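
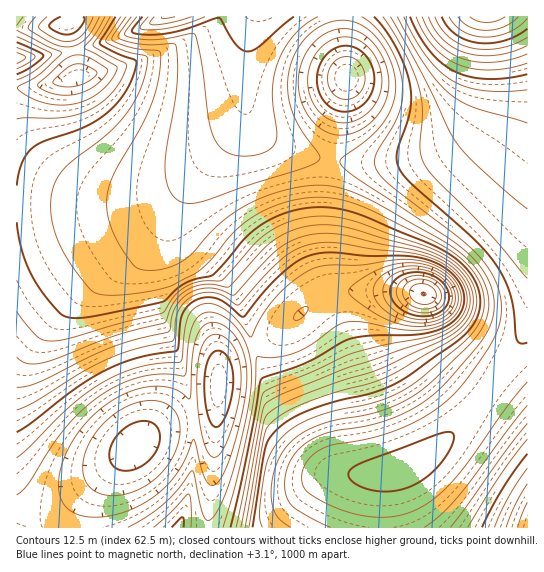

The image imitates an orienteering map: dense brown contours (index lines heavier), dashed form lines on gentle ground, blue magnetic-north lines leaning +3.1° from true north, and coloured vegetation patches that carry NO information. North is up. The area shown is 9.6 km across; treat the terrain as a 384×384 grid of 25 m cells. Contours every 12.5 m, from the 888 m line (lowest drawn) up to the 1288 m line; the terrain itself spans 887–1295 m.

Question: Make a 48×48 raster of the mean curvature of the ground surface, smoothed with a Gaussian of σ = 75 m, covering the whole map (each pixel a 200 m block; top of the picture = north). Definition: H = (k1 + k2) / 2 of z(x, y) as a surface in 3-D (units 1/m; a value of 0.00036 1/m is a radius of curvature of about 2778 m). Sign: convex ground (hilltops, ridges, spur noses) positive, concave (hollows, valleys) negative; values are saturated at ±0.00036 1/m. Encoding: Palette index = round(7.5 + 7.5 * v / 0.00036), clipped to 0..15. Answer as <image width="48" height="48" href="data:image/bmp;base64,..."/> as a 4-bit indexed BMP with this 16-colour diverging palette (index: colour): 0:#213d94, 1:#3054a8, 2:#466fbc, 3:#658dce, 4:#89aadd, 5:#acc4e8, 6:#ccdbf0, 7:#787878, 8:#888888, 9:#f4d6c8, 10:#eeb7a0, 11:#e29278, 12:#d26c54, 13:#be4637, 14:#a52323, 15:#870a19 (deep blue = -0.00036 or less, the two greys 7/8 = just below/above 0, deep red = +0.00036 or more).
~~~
<image width="48" height="48" href="data:image/bmp;base64,Qk32BAAAAAAAAHYAAAAoAAAAMAAAADAAAAABAAQAAAAAAIAEAAATCwAAEwsAABAAAAAAAAAAlD0hAKhUMAC8b0YAzo1lAN2qiQDoxKwA8NvMAHh4eACIiIgAyNb0AKC37gB4kuIAVGzSADdGvgAjI6UAGQqHAIiId3d3d3eNdVVX6YiIiIiIiIiIiIh3d4iHd3d3d3eMlVVW2oiIiIiIiIiIiIh3d4h3d3d3d3d7tVVVu4iIiIiIiIiIiIiHd4h3d3d3d3d5xVVVrJmYiIiIiIiIiIiHd4h3d3d3d3d41lVVnZmZiIiIiIiIiIiId4h3d3d3d3d31lVVjZmZmIiIiIiIiIiIh4h3d3d3ZmZnx0VVfpmZmYiIiIiIiIiIh4h3d3d2ZmZnx0VVfpmZmYiIiIiIiIiIiIiHd3d2ZmZnx0VVfpiZmYiIiIiIiIiIiIiHd3d3ZmZnxkVVfZiIiIiIiIiIiIiIiIiId3d3ZmZnxkVVfYiIiIiIiIiIiIiIiIiId3d3dmZoxURVjYiIiIh3eIiIiIiIiIiIh3d3d3d5xURVnId3eIh3d3iIiIiIiIiIiHd3d3d6tURFq3d3d3d3d3eIiIiIiIiIiId3d3d8lURFyXd3d3d3d3iIiIiIiIiIiIh3d3eNdVRFyHd3d3d3d4iImZmYiIiIiIiHd3esVVRHx3Z3d3d3eIiZmZmZiIiIiIiIh3jJVVRKp2Znd4h4iJmZmZmZiIiIiIiIiInWVVRchmZnd4iIiIiHeImZmIiIiIiIiIukRVV8d2Znd4iIiHZURniZmIiIiIiIiIuDNEW6d2Znd3eIdkIAE2iZmIiIiIiIiIuzMzbYd3Z3d3d3ZSAAAleZmIiIiIiIiInZRFu3d3d3d3d3ZBAAA2iZmIiIiIiIiIic3NuHd3d3Znd3ZCABNomZmIiIiIiIiIiJmpiId3d2Znd3dlRFeJqZiIiIiIiIiIiIiIiIh3dmZnd3h3eImqqZiIiIiIiIiIiIiIiId3d3d3d4iJmaqqmYiIiIiIiIiIiIiIiId3d3d3d4iZmqqZmIiIiIiIiIiIiIiIiIh3d3d3d4iJmZmYiIiIiIiIiIiIiIiIiIiId3d3eIiIiZiIiIiIiIiIiIiIiIiIiIiIiIiIiIiIiIiIiIiIiIiIiIiIiIiIiIiIiIiIiIiIiIiIiIiIiIiIiIiIiIiIiIiIiIiIiIiIiIiIiIiIiIiIiIiIiIiIiIiIiIiIiIiIiIiIiIiIiIiIiIiIiIiIiIiIiIiIiIiIiIiIiIh4iIiIiIiIiIiIiIiIiIiIiIiIiIiIh3d4iIiIiIiIiIiIiIiIiIiIiIiIiIiId3d4iIiIiIiIiIiIiIiIiId3d3iIiIiHd3d4iIiIiIiIiIiIiIiIiHd2Z3eIiIh3d3d4iIiIiIiIiIiIiIiIiHdmZmd4iId3d3d3d3d3iIiIiIiIiIiIh3ZVVWZ3iId3d3dzIiNFd4iIiIiIiIiIh3ZVRVZ3eHd3d3d3dkMRE1eIiIiIiIiIh3ZURFZneId3d3d+yoVERDJGeIiIiIiIh3ZVRVZneIiHd3d///65h3ZDNniIiIiIh3ZVVVZ3iIiIiId3dmZ7/+uHUzZ4iIiIiHdlVWZ3iJmZmYiDMiIjau/8l1JHiIiIiHdmZmd4iZmqqpmGUxAANXnf/IdCZ4iIiId3d3d4iZqquqqQ=="/>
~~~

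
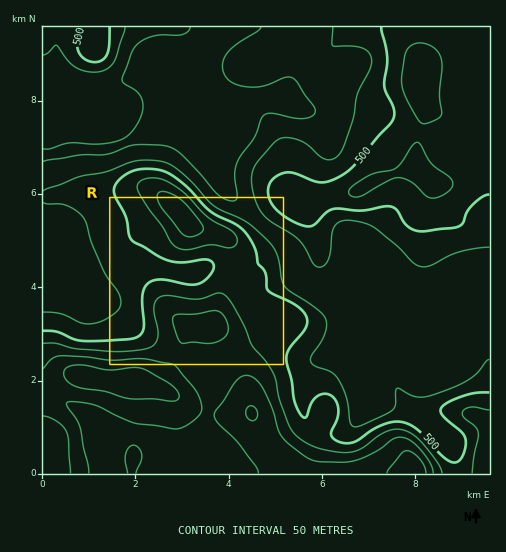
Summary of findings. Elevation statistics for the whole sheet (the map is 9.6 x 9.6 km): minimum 400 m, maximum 700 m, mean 490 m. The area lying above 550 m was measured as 22.3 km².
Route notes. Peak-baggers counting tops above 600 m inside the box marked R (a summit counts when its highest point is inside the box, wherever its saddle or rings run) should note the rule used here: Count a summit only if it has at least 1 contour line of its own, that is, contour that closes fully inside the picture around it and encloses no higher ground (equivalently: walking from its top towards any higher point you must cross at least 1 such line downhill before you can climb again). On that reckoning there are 2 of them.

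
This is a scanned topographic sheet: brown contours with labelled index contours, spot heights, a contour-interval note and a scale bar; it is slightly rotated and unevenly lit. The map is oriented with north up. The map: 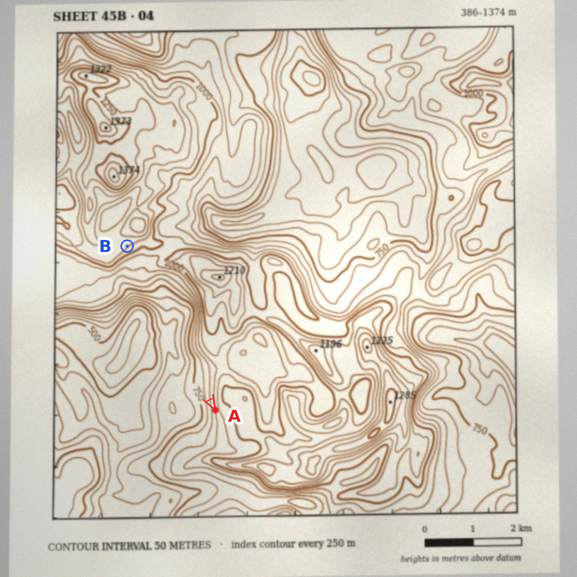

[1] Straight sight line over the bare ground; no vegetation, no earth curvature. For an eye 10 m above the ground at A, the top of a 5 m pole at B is in view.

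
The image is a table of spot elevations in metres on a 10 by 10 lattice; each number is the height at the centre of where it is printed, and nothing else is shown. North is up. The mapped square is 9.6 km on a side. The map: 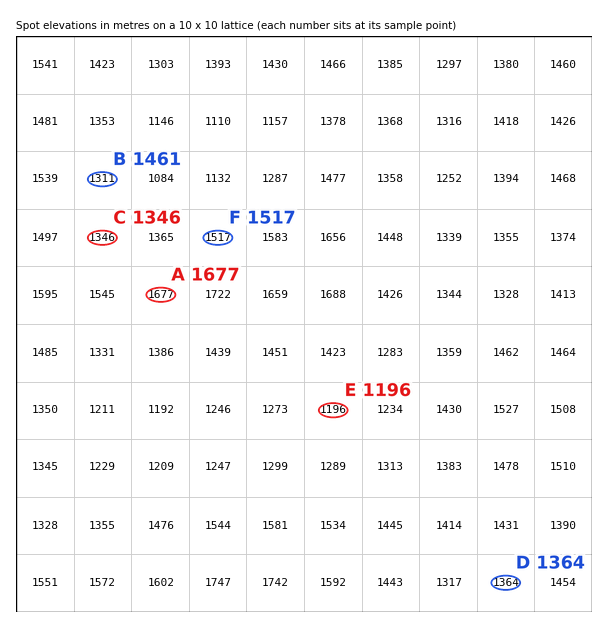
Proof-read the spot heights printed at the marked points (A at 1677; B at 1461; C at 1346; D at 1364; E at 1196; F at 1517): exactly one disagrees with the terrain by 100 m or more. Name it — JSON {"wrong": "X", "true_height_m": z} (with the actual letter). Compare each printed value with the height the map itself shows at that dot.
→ {"wrong": "B", "true_height_m": 1311}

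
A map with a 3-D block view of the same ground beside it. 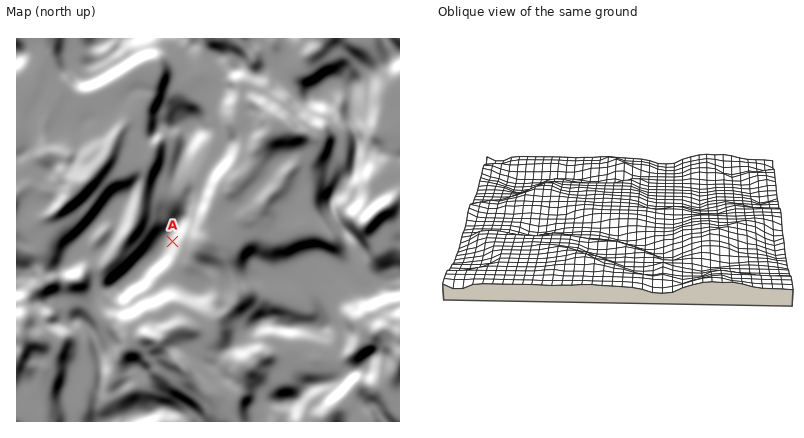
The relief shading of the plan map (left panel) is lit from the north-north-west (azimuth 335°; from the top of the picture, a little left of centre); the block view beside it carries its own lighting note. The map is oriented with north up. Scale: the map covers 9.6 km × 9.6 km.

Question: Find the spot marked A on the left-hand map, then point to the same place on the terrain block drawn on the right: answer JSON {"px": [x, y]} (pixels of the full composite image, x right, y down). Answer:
{"px": [632, 239]}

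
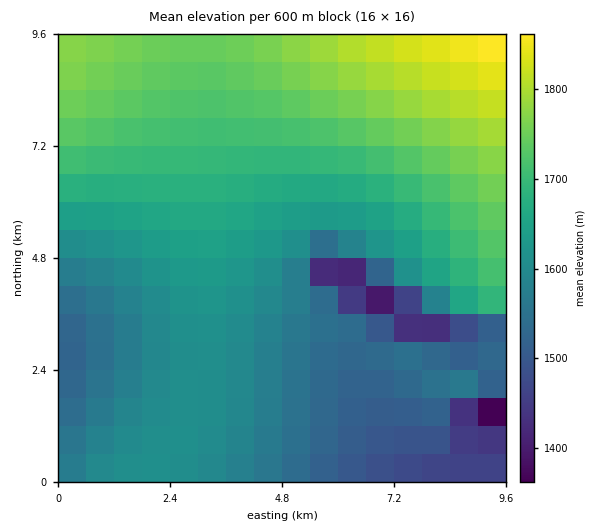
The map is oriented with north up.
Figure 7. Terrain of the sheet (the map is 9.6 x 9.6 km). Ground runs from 1330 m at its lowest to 1880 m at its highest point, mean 1640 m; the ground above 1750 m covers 13.5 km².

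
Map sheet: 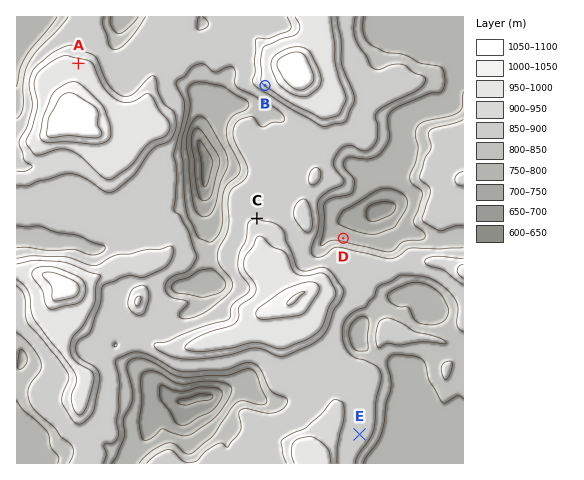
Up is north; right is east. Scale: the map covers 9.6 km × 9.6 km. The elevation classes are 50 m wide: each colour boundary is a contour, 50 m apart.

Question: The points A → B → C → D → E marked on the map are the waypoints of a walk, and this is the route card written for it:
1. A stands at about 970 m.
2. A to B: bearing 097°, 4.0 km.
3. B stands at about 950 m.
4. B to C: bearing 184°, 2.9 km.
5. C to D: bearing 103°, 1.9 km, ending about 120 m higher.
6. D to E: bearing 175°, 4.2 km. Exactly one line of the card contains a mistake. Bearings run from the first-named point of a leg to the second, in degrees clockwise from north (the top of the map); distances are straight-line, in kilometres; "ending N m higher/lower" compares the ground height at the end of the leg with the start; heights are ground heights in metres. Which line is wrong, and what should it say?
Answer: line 5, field sense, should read lower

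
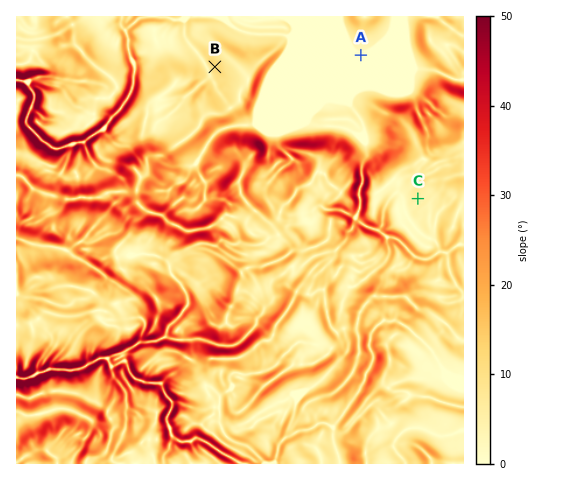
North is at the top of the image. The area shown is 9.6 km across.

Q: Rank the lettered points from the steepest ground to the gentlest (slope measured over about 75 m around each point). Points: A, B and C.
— B C A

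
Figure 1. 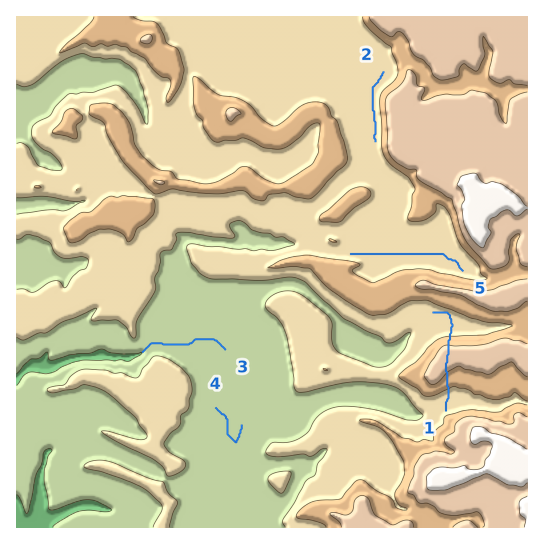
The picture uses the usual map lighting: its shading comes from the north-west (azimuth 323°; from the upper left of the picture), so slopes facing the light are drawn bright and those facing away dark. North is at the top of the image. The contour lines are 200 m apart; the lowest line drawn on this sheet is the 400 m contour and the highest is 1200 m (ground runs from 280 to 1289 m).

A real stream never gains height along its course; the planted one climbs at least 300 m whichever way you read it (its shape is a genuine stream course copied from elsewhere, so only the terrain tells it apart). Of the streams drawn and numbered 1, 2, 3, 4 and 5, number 1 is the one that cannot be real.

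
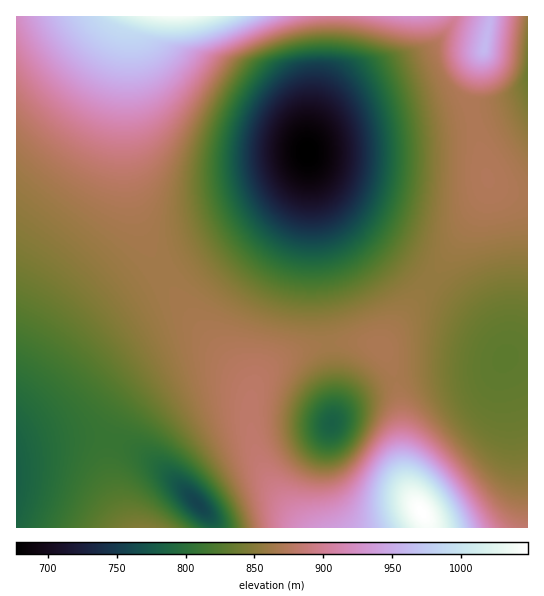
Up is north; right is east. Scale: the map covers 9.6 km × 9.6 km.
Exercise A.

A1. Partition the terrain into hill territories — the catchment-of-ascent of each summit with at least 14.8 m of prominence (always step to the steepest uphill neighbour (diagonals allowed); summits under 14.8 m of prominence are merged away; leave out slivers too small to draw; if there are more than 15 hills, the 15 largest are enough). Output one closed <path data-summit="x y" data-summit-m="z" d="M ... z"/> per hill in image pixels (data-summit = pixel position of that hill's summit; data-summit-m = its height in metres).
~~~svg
<path data-summit="422 513" data-summit-m="1048" d="M307 153l-2 9-10 17-30 29-47 32-51 28-40 25-26 22-17 16-43 55-25 27 0 37 26-7 32-6 21 0 26 6 24 12 17 13 42 42 8 11 2 7 313 0 1-170-22-1-14-23-22-22-89-67-26-21-31-35-15-27z"/><path data-summit="175 17" data-summit-m="1040" d="M331 16l-315 1 1 395 31-34 27-36 26-27 46-35 71-40 47-32 30-29 10-17 2-9 2 9 15 27 31 35 26 21 89 67 22 22 14 23 22 0 0-255-69 19-117 18-27 8-8 5 1-14 5-23 18-53z"/><path data-summit="485 49" data-summit-m="961" d="M527 16l-70 0-14 21-12 11-41 17-41 24-26 28-14 24-1 9 23-9 31-6 104-15 36-9 25-10z"/><path data-summit="145 527" data-summit-m="848" d="M95 437l-40 3-39 11 1 77 196-1-1-6-8-11-50-49-27-16z"/><path data-summit="414 17" data-summit-m="928" d="M455 16l-122 0-2 46-18 53-5 28 19-32 22-22 25-16 57-25 12-11z"/>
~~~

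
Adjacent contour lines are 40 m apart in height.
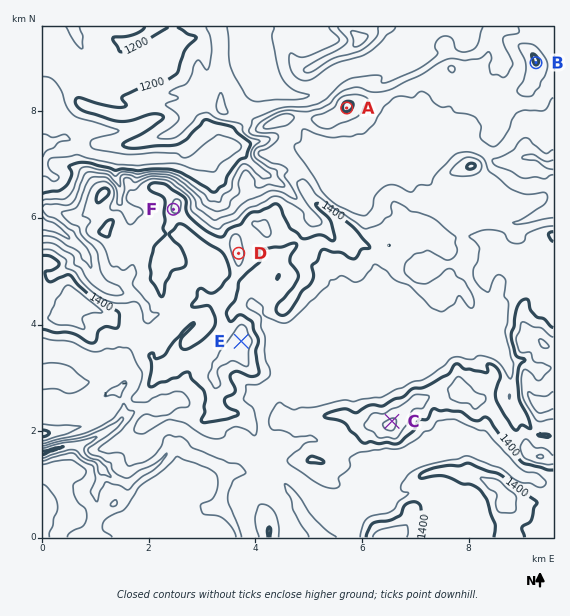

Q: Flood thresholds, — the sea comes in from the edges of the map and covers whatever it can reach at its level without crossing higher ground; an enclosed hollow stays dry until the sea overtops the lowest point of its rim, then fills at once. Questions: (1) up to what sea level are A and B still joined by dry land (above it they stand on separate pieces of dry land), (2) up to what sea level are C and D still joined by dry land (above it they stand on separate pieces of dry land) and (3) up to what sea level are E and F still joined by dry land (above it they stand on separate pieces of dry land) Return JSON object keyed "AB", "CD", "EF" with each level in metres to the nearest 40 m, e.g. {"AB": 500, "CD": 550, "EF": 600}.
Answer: {"AB": 1320, "CD": 1360, "EF": 1400}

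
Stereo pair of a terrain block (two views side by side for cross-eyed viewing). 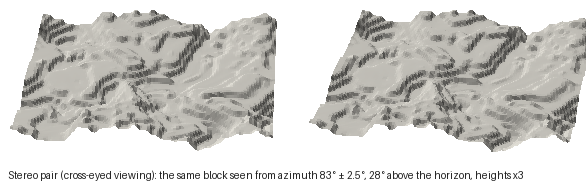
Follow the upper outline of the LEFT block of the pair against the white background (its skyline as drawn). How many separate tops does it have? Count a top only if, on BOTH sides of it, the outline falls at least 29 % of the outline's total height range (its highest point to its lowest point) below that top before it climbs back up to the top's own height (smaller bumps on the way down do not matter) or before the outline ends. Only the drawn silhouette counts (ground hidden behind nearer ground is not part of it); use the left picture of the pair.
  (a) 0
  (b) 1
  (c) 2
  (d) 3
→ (a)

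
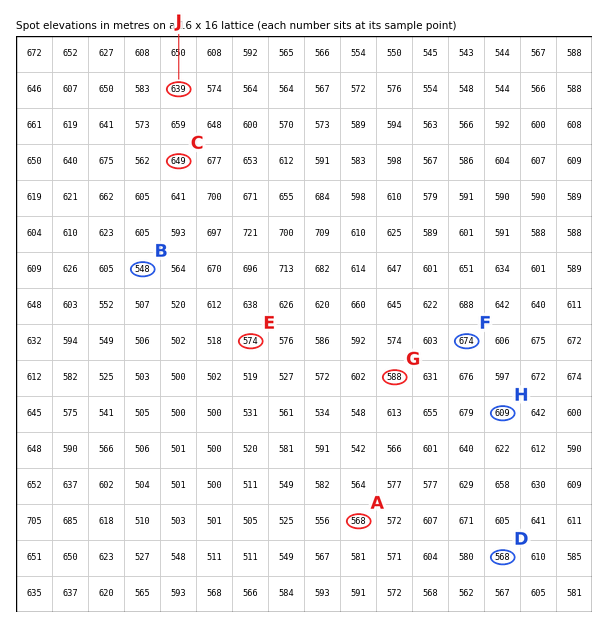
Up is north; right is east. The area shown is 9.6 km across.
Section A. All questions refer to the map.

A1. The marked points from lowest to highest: B A C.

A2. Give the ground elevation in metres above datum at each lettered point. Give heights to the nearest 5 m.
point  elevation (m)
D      570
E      575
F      675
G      590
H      610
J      640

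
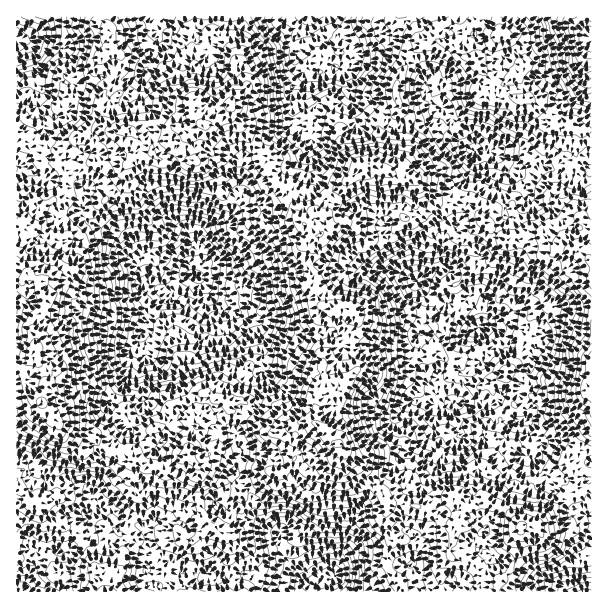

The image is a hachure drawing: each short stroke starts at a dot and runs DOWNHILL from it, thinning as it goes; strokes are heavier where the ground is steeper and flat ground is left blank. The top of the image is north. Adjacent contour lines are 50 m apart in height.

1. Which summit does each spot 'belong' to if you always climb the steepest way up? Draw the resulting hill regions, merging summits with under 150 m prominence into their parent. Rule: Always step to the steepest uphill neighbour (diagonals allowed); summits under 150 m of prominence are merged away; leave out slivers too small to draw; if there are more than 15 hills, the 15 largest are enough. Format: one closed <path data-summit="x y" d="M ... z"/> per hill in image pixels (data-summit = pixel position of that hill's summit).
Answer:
<path data-summit="42 402" d="M161 16l-145 1 0 574 4 1 4-4 4-12 10-16 0-8 18-2 9 3 21-12 4-4-5-13 1-11 16-7 9 2 8 4 3 7 9 7 13 0 4 2 2 23-5 28 4 5 6 2 3 6 256 0 1-14-3-14 3-6 1-19-8-9-6 0-22 14-17 2-15 6-8 8-8 18-15 4-5 2-6-1-18-22-2-10-8-18-9-4-13-13-6-22-16-21 7-15 0-9-5-6 2-17 4-12 9-4 3-5 0-24 6-7 4-9-2-23-6-19-22-11-12-4-11-11-7-15-16-12-2-6-34-10-6 0-5 4-8-16-12-15-3-23-6-12-8-5-20 1-6-4-8-11 2-14-13-9-13-16 2-14 5-5 15 0 2-8-8-9-17-7-7-7-6-12-6-22-8-6 8 0 4 4 4 15 10 11 18 5 9 6 22-3 17-8 9 5 13 0 8-3 10-13 1-15 6-9-1-10 6-8z"/><path data-summit="338 443" d="M339 68l-34 6-13 15-2 13 4 21 19 17-5 12-21 17-15 6-21 13-11 10-13 20-20 10-7 6-2 9 1 12 5 9-8 12 8 6 7 15 11 11 12 4 22 11 8 28-2 20-8 10 0 24-3 5-9 4-4 12-2 17 5 6 0 9-7 15 16 21 6 22 13 13 9 4 8 18 2 10 21 23 23-6 8-18 8-8 15-6 17-2 22-14 6 0 8 6 12-7 11-13-13-27 0-7 8-12 4-9 0-6-6-9 1-24 3-11 0-34-10-4-4-5-2-30 1-21 5-9 0-8-10-19 28-15-4-17 5-12 18-22 3-26 9-27 0-12-13-9-10-16-2-11-7-8-13 16-7 4-15-2-15 3-6-3-19-21-11-1-7-7-6-15 2-8z"/><path data-summit="230 104" d="M306 16l-81 0-2 14-14 19-5 0-10-13 3-20-35 0 0 5-6 8 1 10-6 9-1 15-10 13-8 3-13 0-9-5-17 8-15 3-7 0-9-6-18-5-10-11-4-15-4-4-8 0 8 6 6 22 6 12 7 7 17 7 8 9-2 8-15 0-5 5-2 14 4 7 22 18-2 14 8 11 6 4 20-1 8 5 6 12 3 23 12 15 8 16 5-4 6 0 22 5 12 5 2 6 6 6 3 0 7-12-6-16 2-14 7-6 20-10 13-20 11-10 21-13 15-6 21-17 5-12-19-17-4-21 2-13 12-14-6-6-3-12 7-10-2-17z"/><path data-summit="503 32" d="M585 16l-172 0-20 15-24 5-13 6-9 0 8 11-6 10 1 6-6 5 0 6 6 15 7 7 11 1 19 21 6 3 15-3 15 2 6-4 14-16 7 8 2 11 10 16 9 9 20 0 22 20 18 4 14-8 16 9 17 1 7-4 7-1 0-130-6-15z"/><path data-summit="591 366" d="M491 150l-16 0 0 12-9 27-3 26-18 22-5 12 0 8 4 6-2 4 14 9 12 19 9 6 5 1 0 23 15 3 18-3 9 5 15-2 3 2 4 6-17 20-1 19-6 6-4 8 0 4 8 12 0 15 3 12 11 10 26 12 9 8 12 1 5-2 0-288-7-1-7 4-11 0-22-10-14 8-18-4-4-2 0 2 9 4 4 3 6 12 0 11-10 12-5 4-7 0-4-24 3-6 1-22-5-6-3 0z"/><path data-summit="521 530" d="M485 402l-23 0-28 3 2 6-3 11-1 24 6 9 0 6-4 9-8 12 0 7 13 27-11 13-13 8 1 12-4 15 3 27 28 1 9-12 13 0 15 8 3 4 108 0 1-76-16-9-4-12-6-12-5-5-7-3-9 1-9-8-2-9-6-6 0-31-12-2-18-17-10 1z"/><path data-summit="107 591" d="M102 506l-16 7-1 11 5 13-4 4-21 12-9-3-15 0-4 2 1 8-17 32 136-1 0-3-8-4-4-5 5-28-2-23-4-2-13 0-9-7-3-7-8-4z"/>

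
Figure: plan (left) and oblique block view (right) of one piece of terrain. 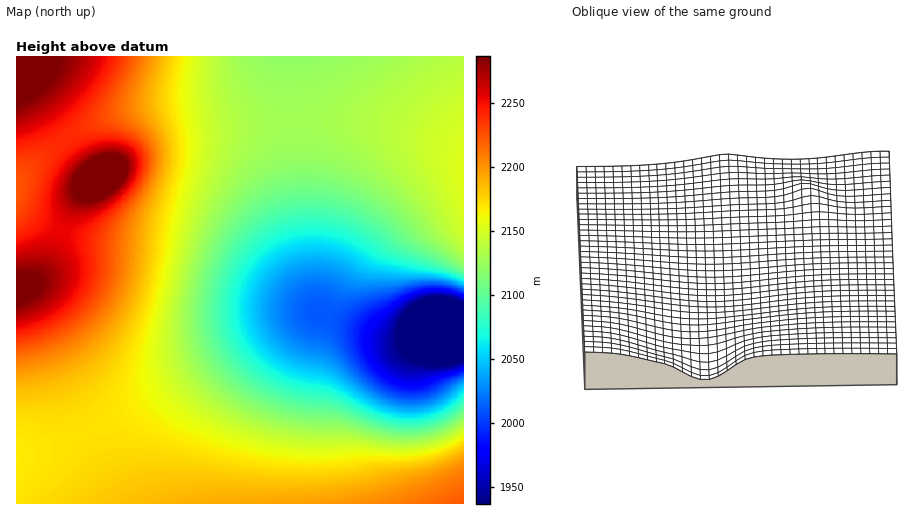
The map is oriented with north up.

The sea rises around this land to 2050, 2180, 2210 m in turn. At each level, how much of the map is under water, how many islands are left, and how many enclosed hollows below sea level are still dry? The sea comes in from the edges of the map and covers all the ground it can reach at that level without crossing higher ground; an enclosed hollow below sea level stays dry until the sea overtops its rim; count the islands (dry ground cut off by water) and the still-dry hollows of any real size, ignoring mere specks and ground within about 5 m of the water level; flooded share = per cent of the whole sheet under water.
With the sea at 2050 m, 12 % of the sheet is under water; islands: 0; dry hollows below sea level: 0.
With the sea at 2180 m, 72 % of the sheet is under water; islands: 0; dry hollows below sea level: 0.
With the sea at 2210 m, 83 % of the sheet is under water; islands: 0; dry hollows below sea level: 0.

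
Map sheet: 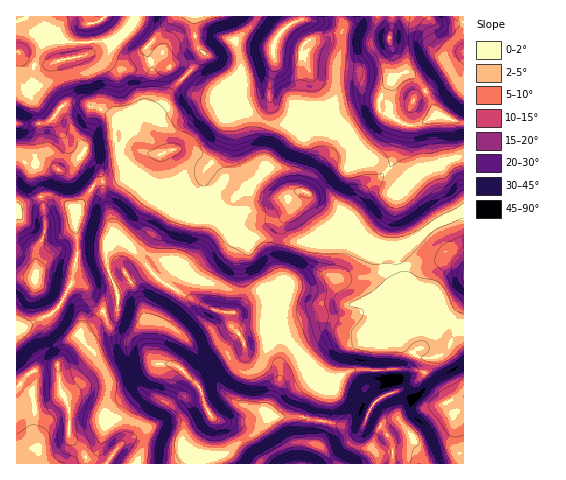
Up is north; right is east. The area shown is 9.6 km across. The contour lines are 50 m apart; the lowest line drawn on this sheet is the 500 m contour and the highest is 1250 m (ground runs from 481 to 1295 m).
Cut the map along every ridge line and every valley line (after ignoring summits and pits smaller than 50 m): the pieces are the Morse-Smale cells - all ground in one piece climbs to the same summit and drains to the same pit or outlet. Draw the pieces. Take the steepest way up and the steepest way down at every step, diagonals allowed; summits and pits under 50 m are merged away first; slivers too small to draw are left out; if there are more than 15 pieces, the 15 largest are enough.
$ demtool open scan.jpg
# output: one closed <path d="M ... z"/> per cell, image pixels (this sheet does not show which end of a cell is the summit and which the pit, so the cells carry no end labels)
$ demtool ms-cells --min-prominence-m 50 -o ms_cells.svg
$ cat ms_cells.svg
<path d="M248 189l-9 4-25 24-19 2-9-3-4 9-7 34-20 17 23 15 36 19 20 2 12 7 10 0 21 6 6 7 5 9 40 43 26-14 51-2 20 4 6-14-8 0-11-5-13-11-23 1-8-4 2-9 9-8 10-3 20 0 7 4 5-1 11-7 5-10 0-3-16-4-18-13-7-35-12-2-10-4-25-23-14-3-9-6-19-20-8-1-13 7-15 0z"/><path d="M276 53l-2 1 1 9-3 17-6 8-7 3-18 0-14 8 4 14-5 11-2 19-7 14-12 12-2 25-4 7-13 13 1 2 8 3 19-2 25-24 9-4 23 9 15 0 13-7 5 0 3 1 19 20 9 6 14 3 25 23 10 4 12 1 16-7 23-18 29-15-1-52-10 1-28 11-9 5-11 11-2 0-26-22-10-5-6 0-5-17-8-11-19-6-20 0-6-20 1-21 5-12-4-12-1-3-19 0z"/><path d="M120 239l-14 7 1 20 11 26 0 15-12 3-2 3 9 19 26 12 15 18 17 2 10 4 18 18 5 17 10 15 18 5 23-1 19-6 48 4 2-17 6-18-42-44-5-9-6-7-21-6-10 0-12-7-20-2-28-14-28-18-14-16z"/><path d="M103 312l-11 12-13 9-21 30 2 26 10 23 0 26 12 13 6 13 116 0 9-17 1-23-10-21-5-17-21-20-24-4-15-18-26-12z"/><path d="M391 16l-91 0-2 5-14 8-6 6-4 10 0 8 11 3 19 0 1 3 4 12-5 12-1 21 6 20 20 0 19 6 8 11 5 17 6 0 10 5 18 16 10 6 11-11 9-5 28-11 11-1 0-34-27-8-19 9-13 0-25-14 0-12 12-20 2-9 0-10-5-18 3-10z"/><path d="M463 16l-71 1-3 24 5 18 0 10-2 9-13 24 0 6 3 4 23 12 13 0 19-9 22 7 5 0z"/><path d="M183 78l-9 10-10 16-9 9-5 16 0 8 7 13 7 3-2 6 10 38 5 10 9 7 13-13 4-7 1-22 17-24 10-40-4-8-33-12z"/><path d="M299 16l-103 0-1 3 1 22 8 13-20 24 10 10 31 12 16-9 18 0 7-3 4-5 5-20 0-22 9-12 16-10z"/><path d="M147 152l-9 0-4 3-7 7-7 14-10 4-7 0-1 7 11 42 31 33 9 11 4 2 19-18 6-32 4-10-9-8-5-10-9-32 0-11z"/><path d="M425 373l-14 12-35 16-6 9-3 9 14 8 9 12 3 7 0 18 66 0 1-25-11-37z"/><path d="M463 210l-28 14-23 18-16 7 7 36 18 13 16 4-5 19 19 22 8-13 5-1z"/><path d="M57 365l-28 8-13 16 1 75 70-1-2-9-17-20 2-22-10-23z"/><path d="M48 194l-6 2 3 35-9 19 0 27-20 1 1 50 8-2 25-11 10-10 12-22 6-32-2-40-10-8z"/><path d="M280 416l-25 6-19 1-22-5-1 29-8 16 102 1 10-20 5-23-17-4z"/><path d="M76 283l-5 1-11 21-10 10-25 11-9 2 1 60 12-15 7-3 20-4 23-33 13-9 12-12-12-10-5-11z"/>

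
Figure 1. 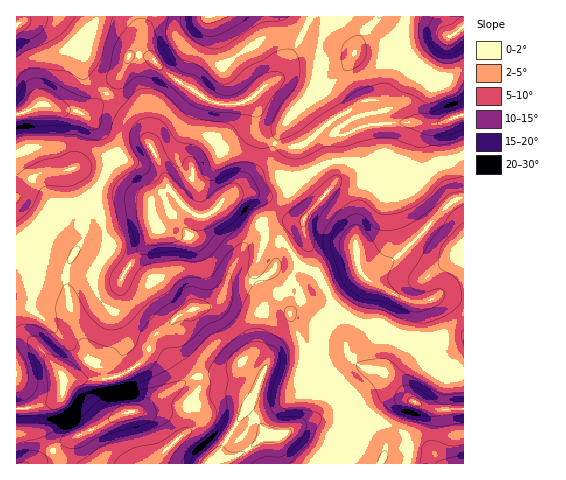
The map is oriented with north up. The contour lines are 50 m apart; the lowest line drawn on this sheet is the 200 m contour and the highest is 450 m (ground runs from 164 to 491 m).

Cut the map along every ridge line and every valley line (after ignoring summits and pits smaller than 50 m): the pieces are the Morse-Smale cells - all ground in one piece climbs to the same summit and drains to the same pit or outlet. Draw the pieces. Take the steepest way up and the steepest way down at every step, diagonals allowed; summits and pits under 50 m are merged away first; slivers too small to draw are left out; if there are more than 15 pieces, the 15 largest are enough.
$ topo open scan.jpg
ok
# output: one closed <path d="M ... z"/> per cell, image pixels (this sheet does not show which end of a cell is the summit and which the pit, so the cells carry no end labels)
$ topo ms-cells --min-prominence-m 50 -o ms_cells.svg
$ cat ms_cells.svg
<path d="M105 177l-18 30-3 13-2 18-11 20-16-5-17-1-14-5-8 1 0 88 17 6 25 27 6 11 42-1 21-7 19-15 8-21 11-6 11-13 14-7 19-4 7-3 12-17 28-5 15-8 5-8 4-23-10-3-6-4-4-18-17-19-16 0-14 14-7 4-9 0-11-8-15-18-13 4-7 8-4-4-24-9z"/><path d="M270 273l-18 9-24 4-12 17-31 9-9 5-4 5 0 6 12 22 8 11 7 15 44-8 18 10-8 22-11 13-24 43-8 8 102 0 14-15 8-4 12-1 25-23-9-5-19-2 4-8-3-12-29 2-13-1 0-52-10-20-2-10-18-32z"/><path d="M463 16l-84 0-18 19-5 17-12 19-14 13-12 7-27 24-9 12-7 16 9 4 17-1 33-27 34-19 6 0 6 5 5 18 55 0 23-8z"/><path d="M137 54l-9 3-6 16-15 21 33 30 18 36 10 26 14 18 15 12 9 0 7-4 16-18 39-33 7-17-12-6-5-5-2-20-6-14-18 6-19-3-40-24-21-20z"/><path d="M463 115l-23 8-45-1-25 2-17 6-9 7 1 23 18 8 5 5-9 34-3 25 1 26 2 11 3 3 10-2 23-11 23-21 33-35 13-6z"/><path d="M463 198l-12 5-28 29-28 27-17 9-17 4 7 8 8 4 27 14 11 4 4 10-2 20 2 16 7 6 13 4 10 8 12 5 4-1z"/><path d="M309 16l-168 0 1 20-2 11-4 6-4 2 20 3 21 20 40 24 12 3 14-1 13-6 28-22 23-42z"/><path d="M361 272l-1 4-22 23-5 14-10 14-5 26 15 1 14-3 11 14 26 8 33 30 16 6 30 0 1-38-16-5-10-8-13-4-8-8-1-14 2-20-2-8-48-24z"/><path d="M172 323l-18 13-8 21-19 15-21 7-42 2-2 15-18 13-2 8 1 18 10 15 10-8 24-10 37-19 17-4 16-11 41-22-6-15-8-11-12-22z"/><path d="M378 16l-68 1-27 54-5 7-27 20 5 15 0 18 7 7 11 5 17-28 27-24 12-7 14-13 12-19 5-17z"/><path d="M197 376l-40 22-16 11-17 4-37 19-24 10-10 9 14 13 86-1 37-35 0-26 9-14z"/><path d="M39 20l-15 1-8 4 0 88 8 0 19-9 14 5 30 4 15-14 4-5-20-16-4-24-11-19-16-12z"/><path d="M347 161l-9 18-32 36-3 8-16 9-6 9 9 9 6 10 6 7 10 5 13 12 15-3 18-11-2-22 1-27 11-48-5-5z"/><path d="M81 168l-39 4-7 4-19 20 1 51 38 6 14 5 4-2 9-18 2-18 3-13 18-29z"/><path d="M45 104l-29 11 1 81 18-20 7-4 39-4 23 9 4-9 0-20-12-22-8-8-12-8-19-1z"/>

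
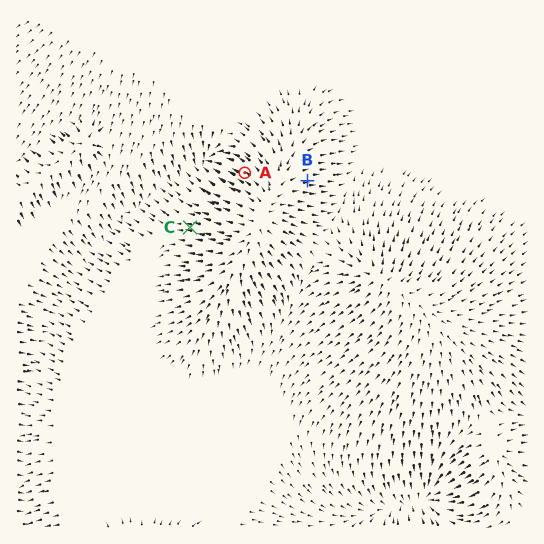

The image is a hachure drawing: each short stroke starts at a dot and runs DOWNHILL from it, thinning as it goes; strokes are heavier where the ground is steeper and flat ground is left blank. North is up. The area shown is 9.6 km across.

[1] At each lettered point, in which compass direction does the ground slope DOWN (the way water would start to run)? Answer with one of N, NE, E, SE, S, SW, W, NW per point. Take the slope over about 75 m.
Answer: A NW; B E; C W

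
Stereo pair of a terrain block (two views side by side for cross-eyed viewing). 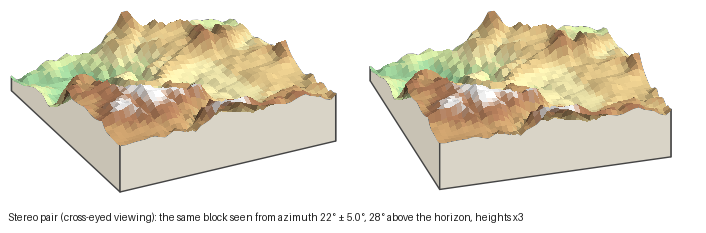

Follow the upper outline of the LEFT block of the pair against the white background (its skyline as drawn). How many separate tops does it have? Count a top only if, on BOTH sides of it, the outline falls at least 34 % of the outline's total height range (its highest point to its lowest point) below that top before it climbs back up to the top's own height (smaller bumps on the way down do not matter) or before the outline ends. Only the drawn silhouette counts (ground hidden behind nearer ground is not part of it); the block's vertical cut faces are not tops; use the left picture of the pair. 1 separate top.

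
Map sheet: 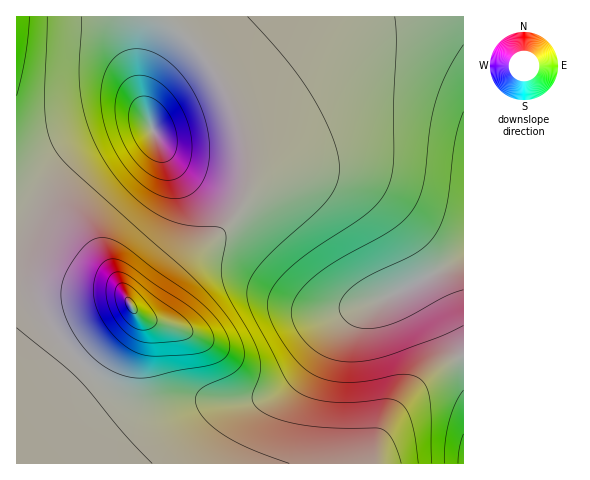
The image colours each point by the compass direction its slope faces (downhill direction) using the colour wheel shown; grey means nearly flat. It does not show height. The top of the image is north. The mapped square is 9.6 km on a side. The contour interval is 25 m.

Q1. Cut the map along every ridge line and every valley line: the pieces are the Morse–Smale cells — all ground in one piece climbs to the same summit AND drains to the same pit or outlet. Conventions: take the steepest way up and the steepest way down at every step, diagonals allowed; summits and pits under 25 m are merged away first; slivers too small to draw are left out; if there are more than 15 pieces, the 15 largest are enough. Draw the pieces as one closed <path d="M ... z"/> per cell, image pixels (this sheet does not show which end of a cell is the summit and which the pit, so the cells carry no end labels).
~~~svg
<path d="M463 16l-249 0-25 24 16 19 16 24 19 43 8 45-1 18-5 15-10 17-54 49-18 29-15 12-11-1-4 10-40 38-74 77 1 29 354-1 11-32 18-26 32-31 32-19z"/><path d="M188 40l-25 29-13 22-3 20 4 16-4-3-13 0-37 11-26 13-31 24-24 7 1 256 73-77 40-38 4-6-1-5 3 2 9 0 15-12 18-29 54-49 10-17 5-15 1-18-8-45-8-22-14-27-18-24z"/><path d="M154 16l-138 1 1 161 7 0 16-6 31-24 26-13 30-9 23-1-3-14 3-20 13-22 25-28-13-12z"/><path d="M463 356l-31 18-32 31-20 30-9 29 93-1z"/><path d="M213 16l-58 1 16 8 17 15z"/>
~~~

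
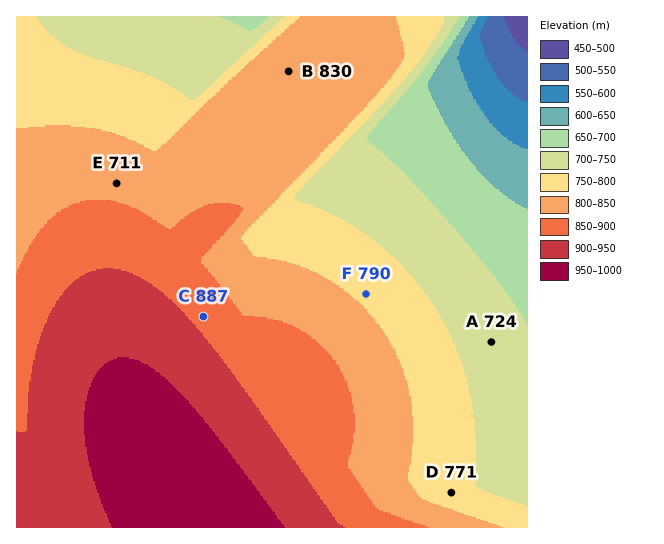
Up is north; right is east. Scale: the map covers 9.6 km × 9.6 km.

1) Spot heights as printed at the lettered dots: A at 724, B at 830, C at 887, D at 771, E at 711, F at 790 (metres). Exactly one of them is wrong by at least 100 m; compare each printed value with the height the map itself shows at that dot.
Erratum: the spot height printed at E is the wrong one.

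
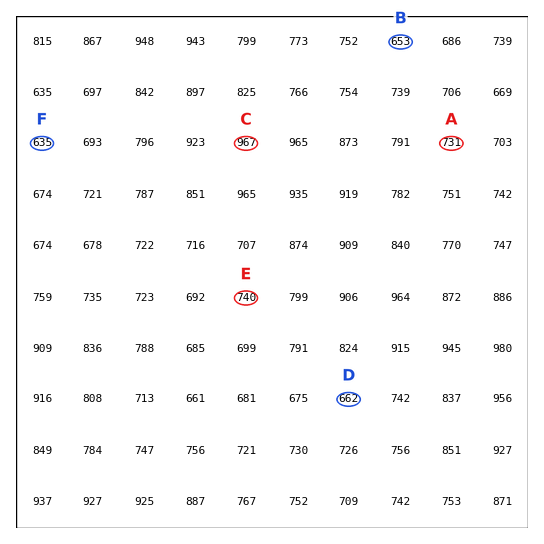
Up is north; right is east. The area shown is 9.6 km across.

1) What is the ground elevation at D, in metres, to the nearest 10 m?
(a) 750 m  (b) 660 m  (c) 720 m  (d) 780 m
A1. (b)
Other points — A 730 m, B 650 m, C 970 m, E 740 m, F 630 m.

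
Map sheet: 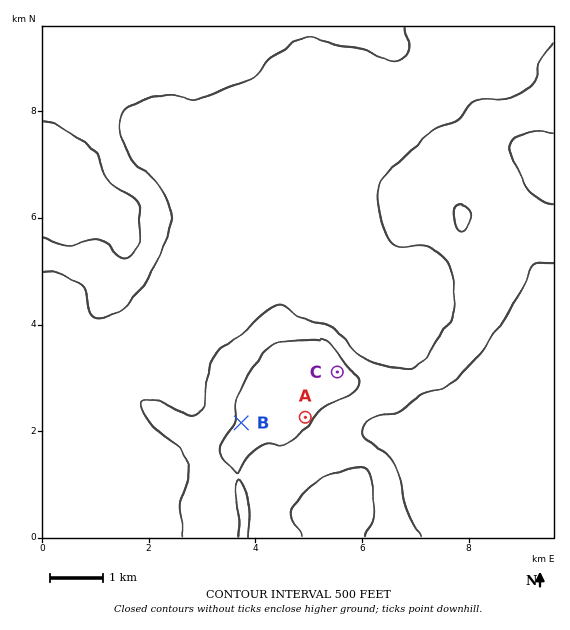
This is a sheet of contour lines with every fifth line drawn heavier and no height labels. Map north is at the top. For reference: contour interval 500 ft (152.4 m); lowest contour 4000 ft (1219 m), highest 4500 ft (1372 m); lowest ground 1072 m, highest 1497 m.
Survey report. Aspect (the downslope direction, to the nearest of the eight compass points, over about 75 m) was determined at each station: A SE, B W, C NE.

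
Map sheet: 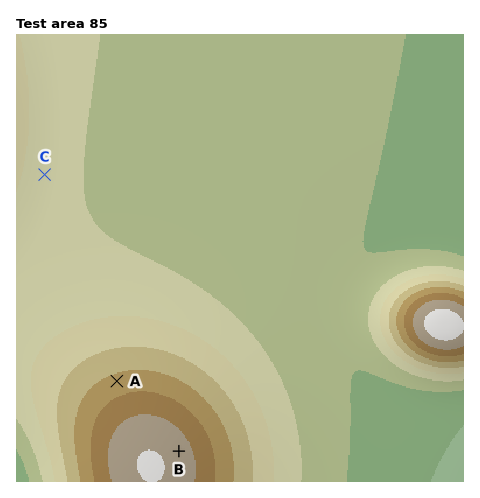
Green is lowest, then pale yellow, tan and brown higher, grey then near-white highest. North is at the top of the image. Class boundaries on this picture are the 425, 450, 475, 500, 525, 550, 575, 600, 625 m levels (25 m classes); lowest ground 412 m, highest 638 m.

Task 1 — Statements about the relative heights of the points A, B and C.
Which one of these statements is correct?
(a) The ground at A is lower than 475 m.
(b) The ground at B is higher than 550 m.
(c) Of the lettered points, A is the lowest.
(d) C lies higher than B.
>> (b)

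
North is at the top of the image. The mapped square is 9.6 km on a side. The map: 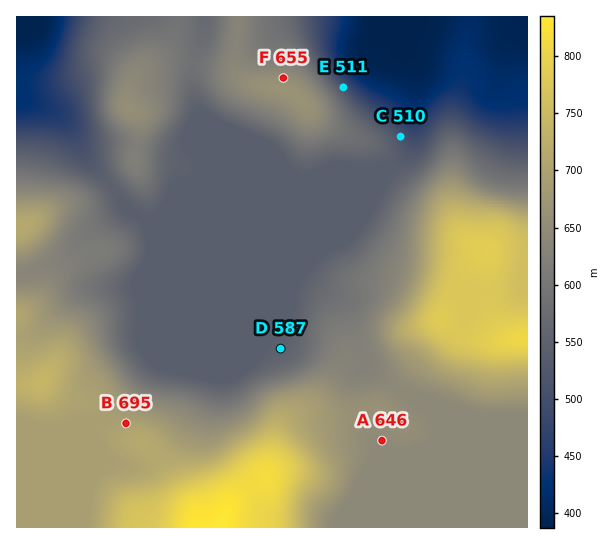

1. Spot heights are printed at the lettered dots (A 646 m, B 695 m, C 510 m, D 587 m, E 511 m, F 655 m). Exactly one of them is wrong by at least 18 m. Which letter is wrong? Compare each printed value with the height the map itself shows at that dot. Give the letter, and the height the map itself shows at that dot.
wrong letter D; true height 551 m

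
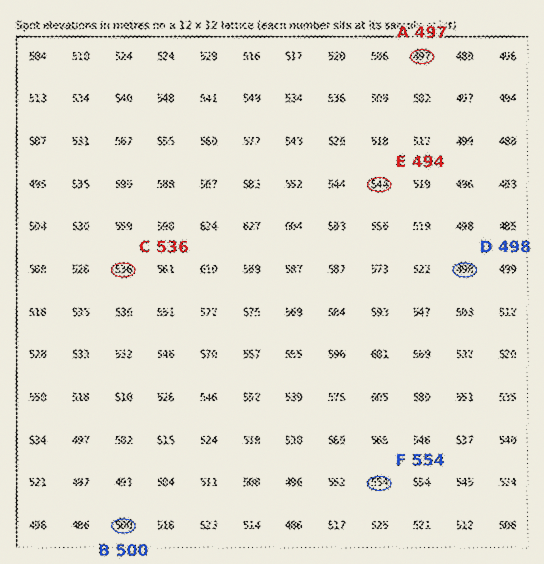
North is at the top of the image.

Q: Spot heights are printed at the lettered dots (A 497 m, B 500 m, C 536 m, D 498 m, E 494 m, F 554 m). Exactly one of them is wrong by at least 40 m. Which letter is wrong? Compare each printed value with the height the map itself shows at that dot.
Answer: E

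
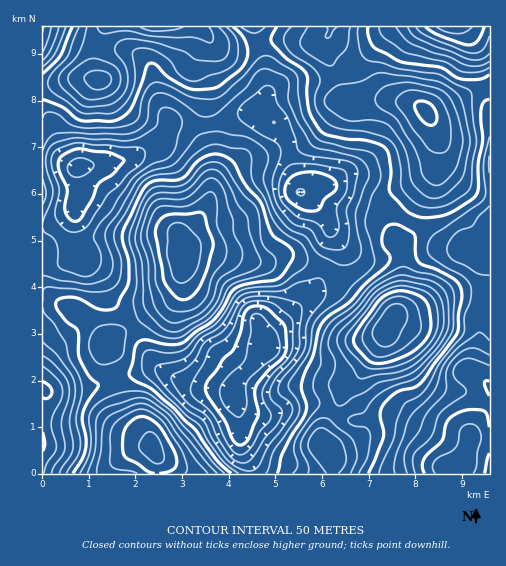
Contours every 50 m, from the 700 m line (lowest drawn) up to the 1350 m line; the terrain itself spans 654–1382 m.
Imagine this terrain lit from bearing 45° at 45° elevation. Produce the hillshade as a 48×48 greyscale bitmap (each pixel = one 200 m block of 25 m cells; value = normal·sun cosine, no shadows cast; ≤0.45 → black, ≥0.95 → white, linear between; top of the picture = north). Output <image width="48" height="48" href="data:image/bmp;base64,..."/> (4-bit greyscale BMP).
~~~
<image width="48" height="48" href="data:image/bmp;base64,Qk32BAAAAAAAAHYAAAAoAAAAMAAAADAAAAABAAQAAAAAAIAEAAATCwAAEwsAABAAAAAAAAAAAAAAABEREQAiIiIAMzMzAERERABVVVUAZmZmAHd3dwCIiIgAmZmZAKqqqgC7u7sAzMzMAN3d3QDu7u4A////AEVVRVVTI1eavf/9llVlRFeZmZm7upd3VFZUM0VENHm83v/rdVVTI1iqmZq7qXd3VVVDITRFV5vd7//aZVVCJXq7qZmph3d3ZUMyACRWaL3u7+7JVWVDR5vLqpmYd4iYZTMhADVnet7+7u24VmVEWLzLqqqZiZmXVEQxElZ4nO//7u23ZmVUWLupmqqZmZh2VVVCNXiZvf//7tynZERDR5h3iZmYiIdlVmZDRomazv/+3cuWQiMiRWZ3eIiHd3dmeGUyRomazv/su7qFMjMiRFZ2Z3ZlZ4iImlMRNnibze25mZh2VURFVWdmZlQ0aJqqqTEAJWeKzLmIiIh3dlVlVmZlUyI0aKu5hhEBNFZ5uoZniIh4iHZVVmVDIRI0Z4mHVCIjRFeKp1RGiYiJmYVEREMhATRFVmZlQ0RERXiahTM2iHeJmGQiIjIhI0VmZmZlRFVEVomZYyE1ZVaJmFMiEjMzNGeIiIh3ZkRFZ5mYYxJEM0eal0MiI0VlRXiImqqqh0NGeJqXUiNENFealTIjRWd2VXiau7zKhkRomql1MiNEVmeIUhI1Znh2RGirvMy5dleauphlQzNFeIh1EAJWd3d1RGnMzdy6h4q7y5hlMiNGialiAAJWZmd2VXrN3d3LmLvMupdUISNXiZdCESRmZmeHd4rN3d3cqbu7qHZCESNXiYZURWd2d3iYh4m8zd3Mupmql1QhERNomZiHiZmImZqYdmebzMy7qZmYdUIQABRompmZq7qqvLqXVFaKu7qpiJmYZTIQATV5qqu7vLu83bl1Q1aJqZmYiJqphkMyEkaJq7u7u7zd3KhTNGiZmHd3eau6hlVDI1eaq7qqu83dzJZCRXmZh2Zniau5dmZTI2m7qqq7vN7cyoUzVoiGVVVniJqpdnZTJIu6mqu7ze7cqGVVVndUNEVmZ6qpdmZUNZu5iavM3u3ah3dVVmUzNFZmecy6h3dkR6y4eLzd3dyod3ZEVlRDNGd4q93KiIhlaLunaL3cy7qGZVREVVRDRXeJvN25h3d3eaqWac3Lqql1QzMzREQzVneazLqHZWZneJl2eby6qql0MiIiNEMzVWeau5dUIjNEV4dnibu6q7l1MiESNDIjRWiau4UxABEjV3ZniauqvLp1MREjMyISNXmru4YxAREkVnd3eZqry6hjESIzMzIiRom8y4YxEiJGeJh2d4mrupYxETM0VUIjRprMy2QhEiRnmpdUVniamGMREjRWZUIkWKzMukIQEjV4qnUzRWeIdlMyI0Z3ZURWiszLqTIRI0aJmGMiNFZ3d1RDNGiId3eJvN3LqEMjRWial0IBNWZ3h2VDRWiJiImrzd3bqGVGeJu7p0IjVmZnh1QzNFeJiavMzN3cqWZnibzLp0NFZlZ4hkIRI1eJmrzMzN3culVWibu6hjNFZVeZhkEBJGiJq7zMzN3dukRFeJmYUyNFVXmrl0IkVXeau7u8zd3cmDM0ZndkIBJFVpvMp1RWZnibu7u83d3KdjM0RVVCABJFaL3tuGZnZniru7vN7uyodQ=="/>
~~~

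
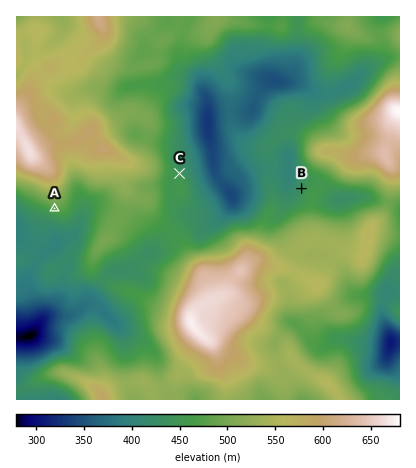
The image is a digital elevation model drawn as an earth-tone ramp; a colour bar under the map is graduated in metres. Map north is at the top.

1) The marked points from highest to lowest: A C B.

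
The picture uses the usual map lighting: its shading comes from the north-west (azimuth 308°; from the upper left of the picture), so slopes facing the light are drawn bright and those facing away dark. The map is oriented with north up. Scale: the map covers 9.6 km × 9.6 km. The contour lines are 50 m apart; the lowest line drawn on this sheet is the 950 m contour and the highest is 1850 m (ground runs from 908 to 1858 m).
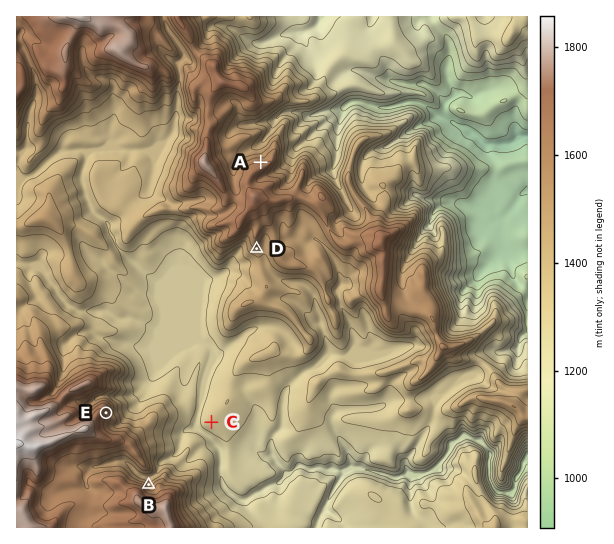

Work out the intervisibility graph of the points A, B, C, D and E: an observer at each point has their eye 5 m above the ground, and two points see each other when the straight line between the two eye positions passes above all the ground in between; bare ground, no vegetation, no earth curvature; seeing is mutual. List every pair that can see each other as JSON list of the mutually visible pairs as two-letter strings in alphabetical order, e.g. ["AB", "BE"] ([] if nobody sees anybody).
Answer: ["BC", "BD", "CE", "DE"]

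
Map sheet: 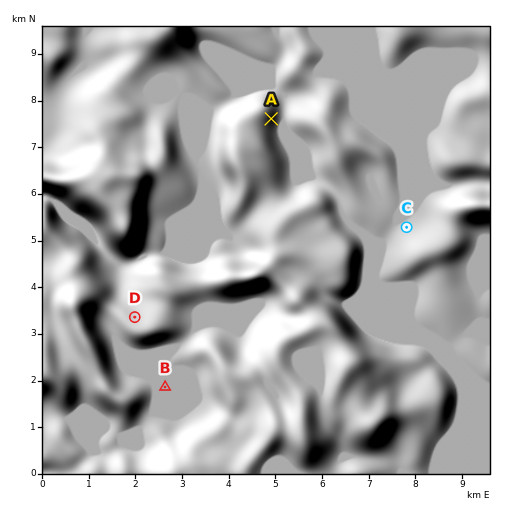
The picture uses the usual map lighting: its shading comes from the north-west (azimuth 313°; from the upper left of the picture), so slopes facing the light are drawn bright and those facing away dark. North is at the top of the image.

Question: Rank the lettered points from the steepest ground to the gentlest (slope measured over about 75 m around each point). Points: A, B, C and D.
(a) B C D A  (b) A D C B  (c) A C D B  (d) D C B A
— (b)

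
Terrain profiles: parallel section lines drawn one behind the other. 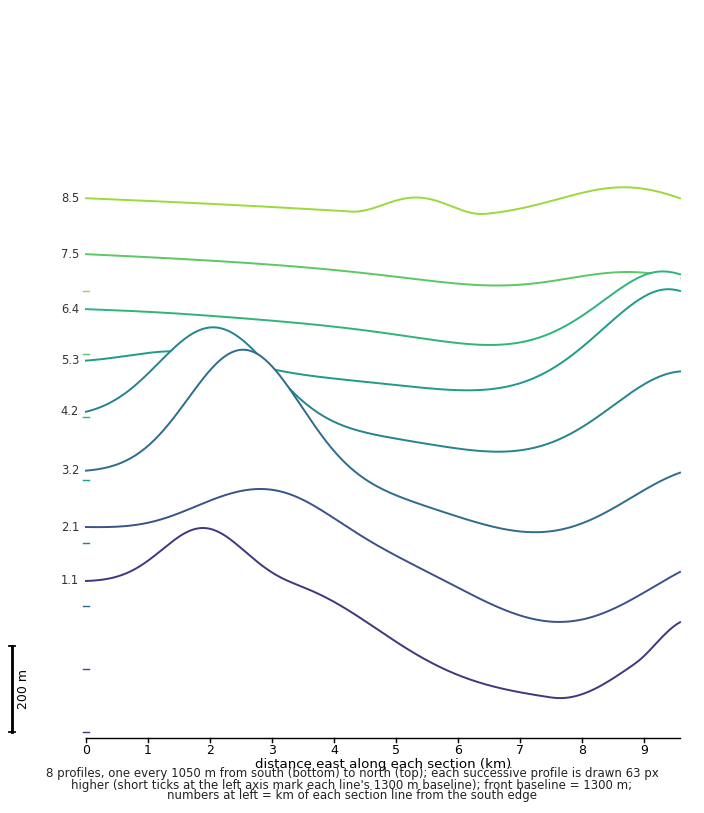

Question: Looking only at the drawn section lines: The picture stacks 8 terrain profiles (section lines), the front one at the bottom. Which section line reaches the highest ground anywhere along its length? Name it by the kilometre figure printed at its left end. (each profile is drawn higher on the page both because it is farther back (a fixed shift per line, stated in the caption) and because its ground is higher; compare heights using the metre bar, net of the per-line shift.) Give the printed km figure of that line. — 3.2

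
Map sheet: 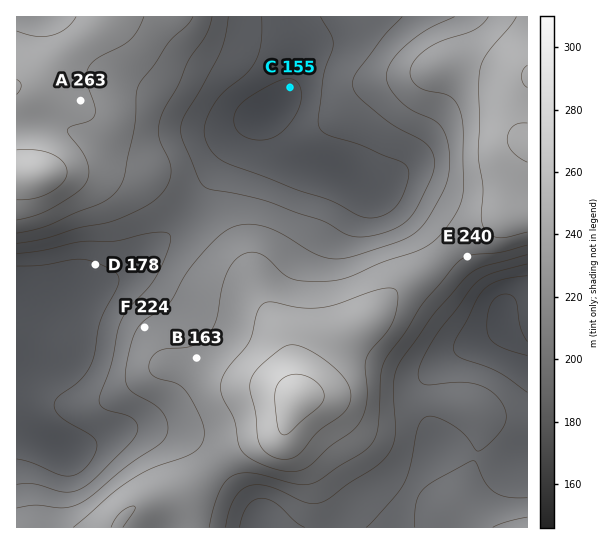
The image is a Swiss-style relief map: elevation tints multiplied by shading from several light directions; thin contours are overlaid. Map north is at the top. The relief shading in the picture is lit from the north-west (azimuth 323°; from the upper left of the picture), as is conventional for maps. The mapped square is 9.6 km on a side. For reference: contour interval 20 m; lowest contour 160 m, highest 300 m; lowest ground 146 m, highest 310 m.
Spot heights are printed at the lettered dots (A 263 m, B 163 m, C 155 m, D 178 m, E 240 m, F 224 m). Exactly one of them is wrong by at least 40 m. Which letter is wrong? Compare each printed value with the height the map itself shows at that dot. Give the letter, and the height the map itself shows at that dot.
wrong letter B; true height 243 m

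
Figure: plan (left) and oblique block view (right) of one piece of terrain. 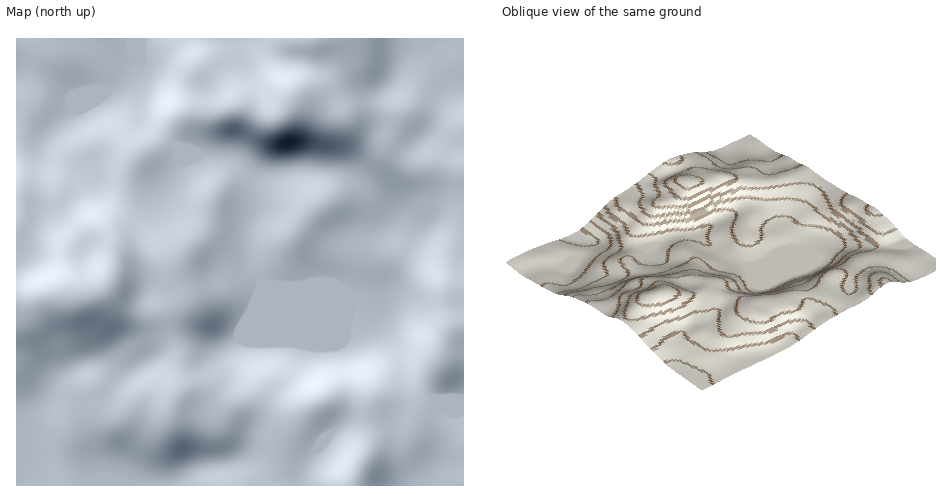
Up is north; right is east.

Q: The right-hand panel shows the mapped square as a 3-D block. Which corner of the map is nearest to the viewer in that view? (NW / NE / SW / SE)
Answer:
SW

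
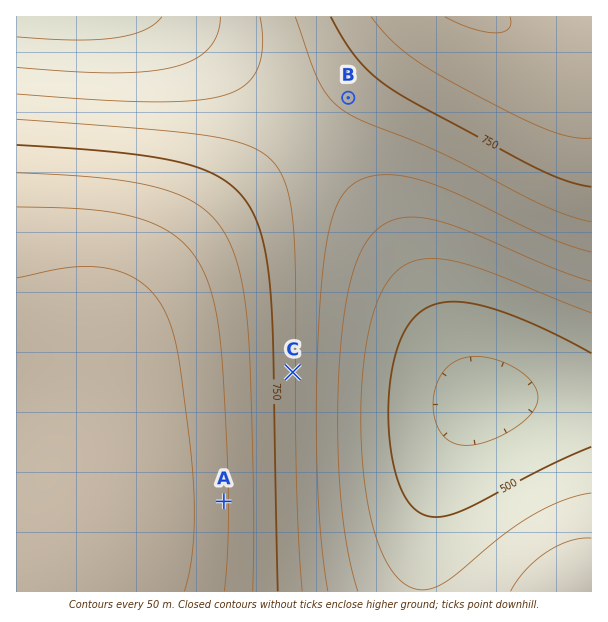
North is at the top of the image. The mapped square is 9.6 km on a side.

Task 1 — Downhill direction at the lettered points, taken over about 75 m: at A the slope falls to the E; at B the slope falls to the SW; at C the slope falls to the E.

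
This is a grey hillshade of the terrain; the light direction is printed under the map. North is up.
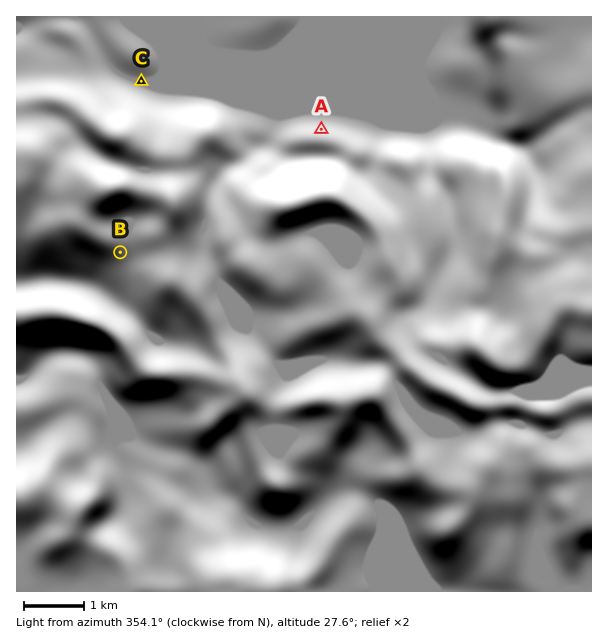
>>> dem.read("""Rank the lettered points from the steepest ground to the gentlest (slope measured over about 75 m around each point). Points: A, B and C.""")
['A', 'B', 'C']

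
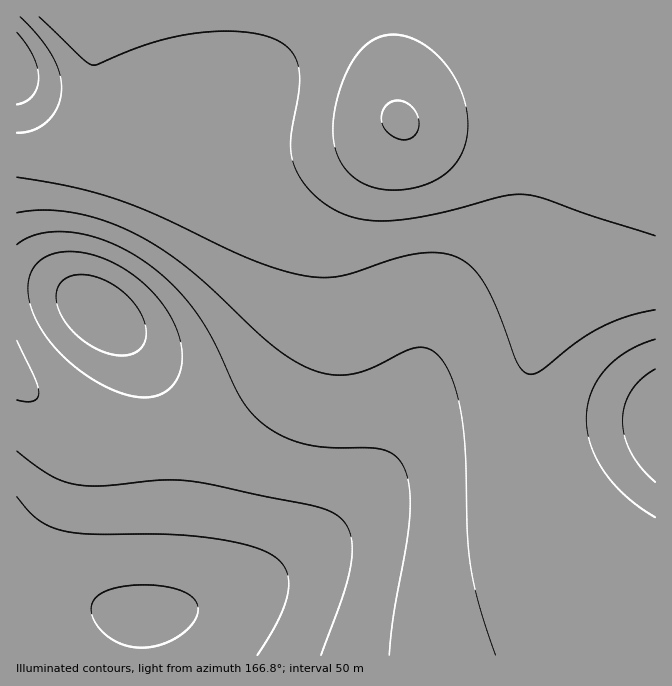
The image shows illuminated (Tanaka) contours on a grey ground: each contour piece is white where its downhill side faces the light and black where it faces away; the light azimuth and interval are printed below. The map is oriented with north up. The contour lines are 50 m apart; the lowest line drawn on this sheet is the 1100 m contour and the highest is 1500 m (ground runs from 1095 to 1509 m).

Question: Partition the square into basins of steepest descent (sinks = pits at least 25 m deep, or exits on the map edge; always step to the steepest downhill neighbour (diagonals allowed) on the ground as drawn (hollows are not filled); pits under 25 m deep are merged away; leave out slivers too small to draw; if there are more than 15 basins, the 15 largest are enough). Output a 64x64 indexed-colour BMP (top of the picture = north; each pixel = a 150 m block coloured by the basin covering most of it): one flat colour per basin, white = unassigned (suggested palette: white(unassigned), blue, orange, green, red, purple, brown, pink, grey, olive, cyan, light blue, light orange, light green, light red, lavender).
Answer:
<image width="64" height="64" href="data:image/bmp;base64,Qk12CAAAAAAAAHYAAAAoAAAAQAAAAEAAAAABAAQAAAAAAAAIAAATCwAAEwsAABAAAAAAAAAA////ALR3HwAOf/8ALKAsACgn1gC9Z5QAS1aMAMJ34wB/f38AIr28AM++FwDox64AeLv/AIrfmACWmP8A1bDFABEREREREREREREREREREREREREREREREREREREREREREREREREREREREREREREREREREREREREREREREREREREREREREREREREREREREREREREREREREREREREREREREREREREREREREREREREREREREREREREREREREREREREREREREREiIhERERERERERERERERERERERERERERERERERERESIiIiEREREREREREREREREREREREREREREREREREREiIiIiIhERERERERERERERERERERERERERERERERERIiIiIiIiERERERERERERERERERERERERERERERERESIiIiIiIiIRERERERERERERERERERERERERERERERESIiIiIiIiIhERERERERERERERERERERERERERERERERIiIiIiIiIiEREREREREREREREREREREREREREREREREiIiIiIiIiIRERERERERERERERERERERERERERERERESIiIiIiIiIhERERERERERERERERERERERERERERERERIiIiIiIiIiEREREREREREREREREREREREREREREREREiIiIiIiIiIRERERERERERERERERERERERERERERERESIiIiIiIiIhERERERERERERERERERERERERERERERERIiIiIiIiIiEREREREREREREREREREREREREREREREREiIiIiIiIiIRERERERERERERERERERERERERERERERESIiIiIiIiIhERERERERERERERERERERERERERERERERIiIiIiIiIiEREREREREREREREREREREREREREREREREiIiIiIiIiIRERERERERERERERERERERERERERERERESIiIiIiIiIhERERERERERERERERERERERERERERERERIiIiIiIiIiEREREREREREREREREREREREREREREREREiIiIiIiIiIRERERERERERERERERERERERERERERERESIiIiIiIiIRERERERERERERERERERERERERERERERERIiIiIiIiIhEREREREREREREREREREREREREREREREREiIiIiIiIiERERERERERERERERERERERERERERERERESIiIiIiIiIRERERERERERERERERERERERERERERERERIiIiIiIiIREREREREREREREREREREREREREREREREREiIiIiIiIhERERERERERERERERERERERERERERERERESIiIiIiIhERERERERERERERERERERERERERERERERERIiIiIiIhEREREREREREREREREREREREREREREREREREiIiIiIhERERERERERERERERERERERERERERERERERESIiIiIhERERERERERERERERERERERERERERERERERERIiIiIhEREREREREREREREREREREREREREREREREREREiIiIhERERERERERERERERERERERERERERERERERERESIiERERERERERERERERERERERERERERERERERERERERERERERERERERERERERERERERERERERERERERERERERERERERERERERERERERERERERERERERERERERERERERERERERERERERERERERERERERERERERERERERERERERERERERERERERERERERERERERERERERERERERERERERERERERERERERERERERERERERERERERERERERERERERERERERERERERERERERERERERERERERERERERERERERERERERERERERERERERERERERERERERERERERERERERERERERERERERERERERERERERERERERERERERERERERERERERERERERERERERERERERERERERERERERERERERERERERERERERERERERERERERERERERERERERERERERERERERERERERERERERERERERERERERERERERERERERERERERERERERERERERERERERERERERERERERERERERERERERERERERERERERERERERERERERERERERERERERERERERERERERERERERERERERERERERERERERERERERERERERERERERERERERERERERERERERERERERERERERERERERERERERERERERERERERERERERERERERERERERERERERERERERERERERERERERERERERERERERERERERERERERERERERERERERERERERERERERERERERERERERERERERERERERERERERERERERERERERERERERERERERERERERERERERERETMzMRERERERERERERERERERERERERERERERERERERMzMzMzMxERERERERERERERERERERERERERERERERERMzMzMzMzMzMzMzEREREREREREREREREREREREREREREzMzMzMzMzMzMzMRERERERERERERERERERERERERERETMzMzMzMzMzMzMxERERERERERERERERERERERERERERMzMzMzMzMzMzMzEREREREREREREREREREREREREREREzMzMzMzMzMzMzMRERERERERERERERERERERERERERETMzMzMzMzMzMzMxERERERERERERERERERERERERERER"/>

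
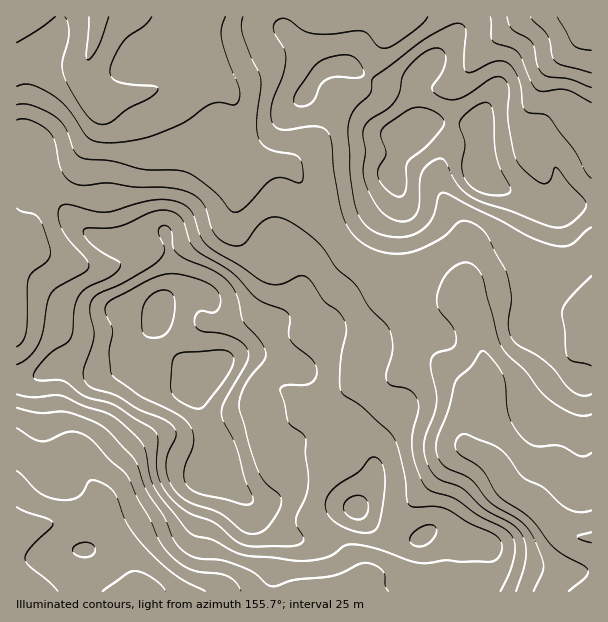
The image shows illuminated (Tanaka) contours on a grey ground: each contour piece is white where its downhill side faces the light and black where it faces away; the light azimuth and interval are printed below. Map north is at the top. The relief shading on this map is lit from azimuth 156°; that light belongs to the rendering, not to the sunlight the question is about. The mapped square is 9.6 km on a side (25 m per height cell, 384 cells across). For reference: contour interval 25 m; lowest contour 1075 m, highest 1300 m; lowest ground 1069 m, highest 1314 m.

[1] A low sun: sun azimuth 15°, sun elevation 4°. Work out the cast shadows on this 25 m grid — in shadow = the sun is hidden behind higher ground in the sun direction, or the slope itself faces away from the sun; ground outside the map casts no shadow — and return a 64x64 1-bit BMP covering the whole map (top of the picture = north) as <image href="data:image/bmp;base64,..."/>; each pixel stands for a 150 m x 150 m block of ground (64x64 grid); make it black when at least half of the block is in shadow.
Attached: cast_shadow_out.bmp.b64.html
<image width="64" height="64" href="data:image/bmp;base64,Qk0+AgAAAAAAAD4AAAAoAAAAQAAAAEAAAAABAAEAAAAAAAACAAATCwAAEwsAAAIAAAAAAAAA////AAAAAAAAD///GAAAAAAP///eMAAAAA/////4AAAAB/////wAAAAH//+f/AAAAA///B+AAAAAH//gHwAAAAB//4AeAAAHO///gBwAAA4///8AAAAACAP//AAAAAAAA//gAAAAAAAH/4AAAAAAAAf/AAAAAAAAD/4AAAAAAACP/wAAAAAAAP//wAAAAAAA///gAAAAAAD///AAAAAAAP//8AAAAAAG///wAAAAAA///8AAAAAADv/4AAAAAAAAHgAAAAAABwAAAAAAAAAHgAAAAAAAAAfAAAAAAAAAB8AAAAAAAAAHgAAAAAAAAAAAAAAAAAAAAAAAAAAAAAAAAAAAAAAAAAAAAAAAAAAAAAAAAAAAAADgAAAAAAAAAPAAAAAAAAAA8AADwAAAAeD4AAfAAAAD8PwwB4AAAAf4//gGAAAAB/j/+AAAAAAH+P/4AAAAAAIg/8AAAAAAAMD/gAAAAAAAwP4AAAAAAAHA+AAAAAAAAIDwAAAAAAAAAMAAAAAAAAAAAAAAAAAAAAAAAAAAAAAAAAAAAAAAAQAAAAAAAAABgAAAAAAAAAGAAAAAAAAAAAAAAAAAAAAAAAAAAAAAAAAAAAAAAAAAAAAAAAAAAAAAAAAAAAAAAAAAAAAAAAAAAAAAAAAAAAAAAAAAAAAAAAAAAAAAAAAAAAAAAAAAAAAAAAAAAA=="/>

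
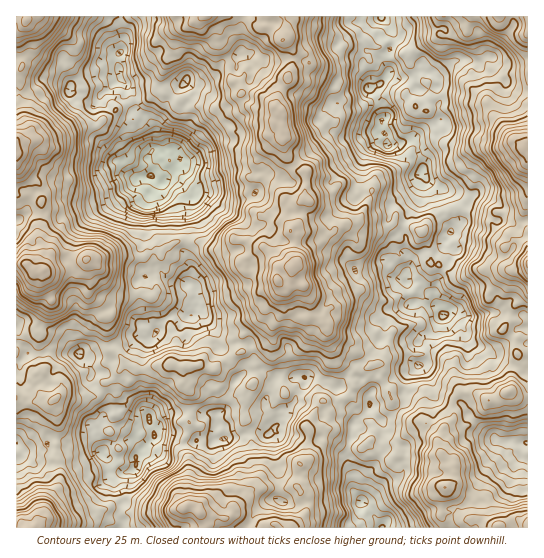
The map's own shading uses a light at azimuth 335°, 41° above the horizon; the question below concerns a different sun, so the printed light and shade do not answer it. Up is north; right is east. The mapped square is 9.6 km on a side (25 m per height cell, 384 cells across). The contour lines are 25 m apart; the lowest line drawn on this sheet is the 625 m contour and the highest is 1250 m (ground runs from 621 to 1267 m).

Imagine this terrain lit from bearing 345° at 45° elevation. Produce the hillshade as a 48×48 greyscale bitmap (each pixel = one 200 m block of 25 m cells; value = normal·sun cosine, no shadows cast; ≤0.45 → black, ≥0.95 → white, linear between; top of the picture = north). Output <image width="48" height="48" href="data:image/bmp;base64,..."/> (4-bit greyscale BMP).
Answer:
<image width="48" height="48" href="data:image/bmp;base64,Qk32BAAAAAAAAHYAAAAoAAAAMAAAADAAAAABAAQAAAAAAIAEAAATCwAAEwsAABAAAAAAAAAAAAAAABEREQAiIiIAMzMzAERERABVVVUAZmZmAHd3dwCIiIgAmZmZAKqqqgC7u7sAzMzMAN3d3QDu7u4A////ANuXd3dnd1VCRndWrNymUzeHRVRWeZrMvOy5eIh3iId2Z4l2i8yoZUeXRENGaJq93e7aiIqqq7u7upqoZ5mIZmZ2ZERVRpmr3t7riIm7zdzd3cu5hneHZVVFZ5mHZXmqu83bmIeazd7+ze3LqZmHZURVV6qql3mqq7uqmHiHnN7uzN7cupmGVVVFZ4qZl2iZqqmZh3iGaMy8y83czLu4ZVVFeImYmXiZmYeId3ZnZpqquqzLzd3KhViHiHipmoeZiGZ2VnZWZoqZd4mZmruohliomXebmHZmVUVURFZ1V4eId3d3doqph2aZmYibl3MSIkVVQyR2RmZ4d2Z3d2nLiHWJeLqrqHQRImZmVENFQjRVREV3Z2armHV4Z6u7qHdkNIiZdndVMQJERVWHVnebqZZWeJqqqIq5d6ial4l2QiNGZVWJdoiKp3hVeazKqrzMuaqJqYiHdmVXZWZYhVZWZEd2d4vLq8y8uZqpqph4mrqaqJhVdDQiREZ4dmeauruqmHiIdnd4q83cy6mGZEVCI0V5l3iKy6mIiIZVVDRWiazLy6mHVTNDM0aIl2iby6hViYdTRTMzV3iavLmFRTI0VTV4mHaLy6h3eGUwA0RTNFWJq5iGVURWd0NXmqmJqpeZdiAREjV1IzNXeXZ2ZTNVeGRFeJmHd2VndRATNENWVmVWd3dmdTM0aIZFeHd1M0ZlVDMiI0MkaJhnd3dmhmVFeIh2eIdVREZ0M0ZUREMjV4hUZVVXiIdmeIiHZodUd1ZlU3mXd2VDRmZUREVnibl2VnZWZVZmm6qZmMu5mql2Z3dlVmeIebunVVUyVVV4m8upq9u6nO25mamHeaiJmqqoZUVSNWRHmaqZm8uqq97cu8zLvMy6qph2d1VkVXdVeamrmquZib3d3u7u3c7amZmGeZhmd4umZ5maqHmHd4q7ze7d7czKqZmFWKuWeJvKd4qphmd2ZWeKqr3LvMqaupmGVoqmaJrLuYu5dleHZFd4qZvLmal4iaqod2eXR4q6mHiXViV2ZVd3eJmrqHZ4aJmYeIi6dnmoVVVUNBNVVUV2RXd6qYaId2aJZ6rNuWZ3VVQiQzMzNDNFRWd4d4eIZVWKl4m97JZnh0MjVmVEQ0MSM0VkNFeZdVRZqIibzKhnmGZ3aKh3ZEQiIAEAI0eJh2ZXmGd4l3d4qpmau8upmGZDQyIAM0Z3iHdnh1NGh0RomJmc7cy6qpqVZkIjVVZmiHdVeHQzVlRXd3ic3bupqpq5d0RneIdnmZdCR3ZlRXh3d4iru4mXiXerp2aJmZd5q6dCJWaJiJmYiJqqqmeHVoaKl3ZomHiZvKZUI1VXmqmYmau6mFRVRHd5dmUiVWipq6llRFVDaIeHiru6mHQkVEZ4hlYxI0aZmZmGZmVVVmZkWZiZd1UhRDRniGZTI0RndVZ3eHVneJYyIzVlRCIQFUNEeIZSElVERGVnZod4iahUQhMRRDIQFEM0WJhUIkVFV5hVRYmJqYh2ZUMSd1QhEzI0R5l3UyRGd5llRImauHh2ZmQjeQ=="/>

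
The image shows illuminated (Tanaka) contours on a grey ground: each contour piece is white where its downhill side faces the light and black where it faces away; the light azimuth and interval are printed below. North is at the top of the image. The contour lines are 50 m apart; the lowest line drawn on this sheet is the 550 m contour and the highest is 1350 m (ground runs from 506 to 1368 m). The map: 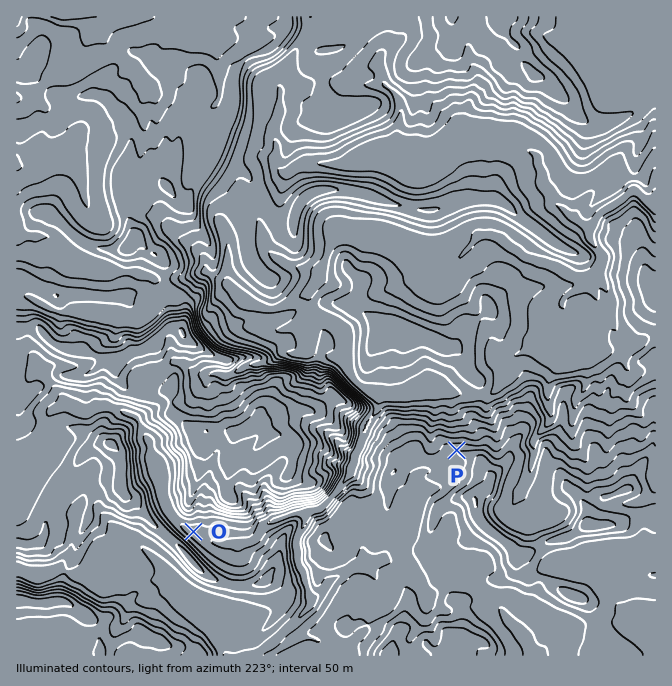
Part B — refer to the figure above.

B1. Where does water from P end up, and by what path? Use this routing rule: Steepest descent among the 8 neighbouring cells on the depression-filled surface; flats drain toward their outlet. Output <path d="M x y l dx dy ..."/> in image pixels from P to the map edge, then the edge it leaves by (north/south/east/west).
<path d="M457 450l0-33-3-5 0-17-2-2-4-1-64 0-2-2-18 0-10-10 0-2-4-3-2-3 0-4-1-1 0-25-2-2 0-7-13-13-4-2-3 0-5-3-3 0-9-10 0-18 7-10 0-4 2-1 0-4 1-3 9-8 3-10 7-7 3 0 2-2 16 0 2-1 8 0 2-2 17 0 13 7 4 3 4 2 4 3 8 2 14 13 3 2 11 0 7-7 2 0 15-15 0-2 5-5 0-1 3 0 2-2 12 0 4 3 4 0 6 7 7 3 9 9 3 1 5 0 5 4 7 0 6 3 9 2 3 3 3 0 4 2 6 5 14 0 8-9 3-6 0-10-10-12 0-7 4-5 0-3 1-2 0-3 2-3 13-12 9-3 11-10 7 0 8 8 10 0"/>
exit: east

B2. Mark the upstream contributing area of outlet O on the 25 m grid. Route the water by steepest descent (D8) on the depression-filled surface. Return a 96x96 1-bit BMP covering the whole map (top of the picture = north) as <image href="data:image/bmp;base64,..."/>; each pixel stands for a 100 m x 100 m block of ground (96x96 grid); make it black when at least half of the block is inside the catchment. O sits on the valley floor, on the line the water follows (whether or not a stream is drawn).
<image width="96" height="96" href="data:image/bmp;base64,Qk2+BAAAAAAAAD4AAAAoAAAAYAAAAGAAAAABAAEAAAAAAIAEAAATCwAAEwsAAAIAAAAAAAAA////AAAAAAAAAAAAAAAAAAAAAAAAAAAAAAAAAAAAAAAAAAAAAAAAAAAAAAAAAAAAAAAAAAAAAAAAAAAAAAAAAAAAAAAAAAAAAAAAAAAAAAAAAAAAAAAAAAAAAAAAAAAAAAAAAAAAAAAAAAAAAAAAAAAAAAAAAAAAAAAAAAAAAAAAAAAAAAAAAAAAAAAAAAAAAAAAAAAAAAAAAAAAAAAAAAAAAAAAAAAAAAAAAAAAAAAAAAAAAAAAAAAAAAAAAAAAAAAAAAAAAAAAAAAAAAAAAAAAAADwAAGAAAAAAAAAAADwAAPAAAAAAAAAAAD4AAfgAAAAAAAAAAD4AA/gAAAAAAAAAAD4AB/AAAAAAAAAAAD4AD/AAAAAAAAAAAD4AH/AAAAAAAAAAAD8AP/AAAAAAAAAAAD8AP/gAAAAAAAAAAD+AP/gAAAAAAAAAAD/AP/wAAAAAAAAAAD/gP/wAAAAAAAAAAD/wP/wAAAAAAAAAAD/wf/wAAAAAAAAAAD/8f/4AAAAAAAAAAD////4AAAAAAAAAAD////wAAAAAAAAAAD////AAAAAAAAAAAD///+AAAAAAAAAAAD///4AAAAAAAAAAAD///4AAAAAAAAAAAD///4AAAAAAAAAAAD//8IAAAAAAAAAAAD//wAAAAAAAAAAAAD//gAAAAAAAAAAAAD//gAAAAAAAAAAAAD//gAAAAAAAAAAAAD/+AAAAAAAAAAAAAD/4AAAAAAAAAAAAAD+AAAAAAAAAAAAAAD4AAAAAAAAAAAAAADwAAAAAAAAAAAAAAAAAAAAAAAAAAAAAAAAAAAAAAAAAAAAAAAAAAAAAAAAAAAAAAAAAAAAAAAAAAAAAAAAAAAAAAAAAAAAAAAAAAAAAAAAAAAAAAAAAAAAAAAAAAAAAAAAAAAAAAAAAAAAAAAAAAAAAAAAAAAAAAAAAAAAAAAAAAAAAAAAAAAAAAAAAAAAAAAAAAAAAAAAAAAAAAAAAAAAAAAAAAAAAAAAAAAAAAAAAAAAAAAAAAAAAAAAAAAAAAAAAAAAAAAAAAAAAAAAAAAAAAAAAAAAAAAAAAAAAAAAAAAAAAAAAAAAAAAAAAAAAAAAAAAAAAAAAAAAAAAAAAAAAAAAAAAAAAAAAAAAAAAAAAAAAAAAAAAAAAAAAAAAAAAAAAAAAAAAAAAAAAAAAAAAAAAAAAAAAAAAAAAAAAAAAAAAAAAAAAAAAAAAAAAAAAAAAAAAAAAAAAAAAAAAAAAAAAAAAAAAAAAAAAAAAAAAAAAAAAAAAAAAAAAAAAAAAAAAAAAAAAAAAAAAAAAAAAAAAAAAAAAAAAAAAAAAAAAAAAAAAAAAAAAAAAAAAAAAAAAAAAAAAAAAAAAAAAAAAAAAAAAAAAAAAAAAAAAAAAAAAAAAAAAAAAAAAAAAAAAAAAAAAAAAAAAAAAAAAAAAAAAAAAAAAAAAAAAAAAAAAAAAAAAAAAAAAAAAAAAAAAAAAAAAAAAAAAAAAAAAAAAAAAAAAAAAAAAAAAAAAAAAAAAAAAAAAAAAAAAAAAAAAAAAAAA="/>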